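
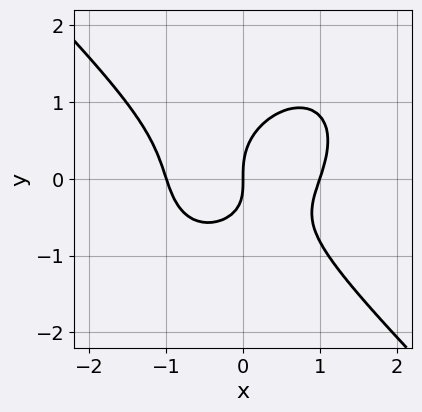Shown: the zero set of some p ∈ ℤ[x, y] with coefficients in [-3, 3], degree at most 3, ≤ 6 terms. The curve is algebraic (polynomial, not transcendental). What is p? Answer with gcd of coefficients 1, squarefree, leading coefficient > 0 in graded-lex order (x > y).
1. deg p = 3. A generic line meets the curve in up to 3 points.
2. Reading off the gridlines: it crosses the y-axis at the gridline y = 0; among the integer gridlines, it crosses the x-axis at x ∈ {-1, 0, 1}.
3. Together with the visible shape, these determine p as stated.

3*x^3 + 3*y^3 - 2*x*y - 3*x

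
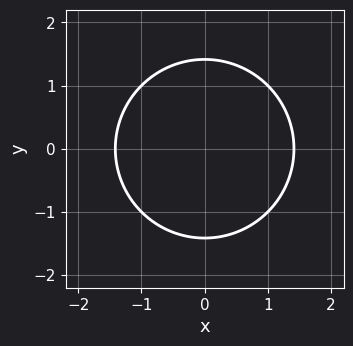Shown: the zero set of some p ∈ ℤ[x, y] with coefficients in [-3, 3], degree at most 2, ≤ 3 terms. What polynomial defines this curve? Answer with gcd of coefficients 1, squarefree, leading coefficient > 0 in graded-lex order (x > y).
x^2 + y^2 - 2

(a) The degree is 2 — a generic line meets the curve in up to 2 points.
(b) Symmetries: mirror symmetry y ↦ −y ⇒ only even powers of y; it's symmetric under x → −x, forcing even powers of x.
(c) Matching integer coefficients to the picture gives p.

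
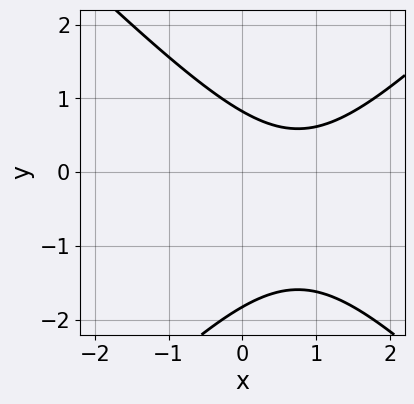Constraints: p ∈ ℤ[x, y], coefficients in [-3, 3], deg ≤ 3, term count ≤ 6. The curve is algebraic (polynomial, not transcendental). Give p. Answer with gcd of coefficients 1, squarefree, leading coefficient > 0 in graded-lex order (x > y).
2*x^2 - 2*y^2 - 3*x - 2*y + 3

(a) The degree is 2 — no degree-1 curve has this shape.
(b) Against the integer gridlines: it misses every integer gridline on the x-axis.
(c) Fitting integer coefficients to these (and the overall shape) gives p.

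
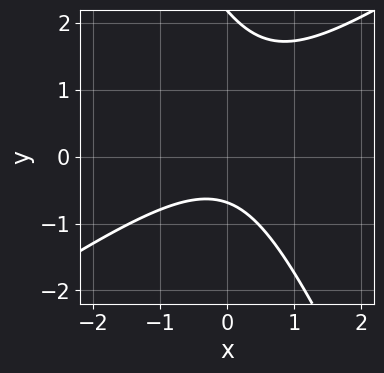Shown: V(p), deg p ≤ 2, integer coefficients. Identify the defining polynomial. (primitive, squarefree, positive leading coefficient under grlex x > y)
(a) The degree is 2 — no degree-1 curve has this shape.
(b) From the visible intercepts: no x-intercept at any integer in the box.
(c) The integer polynomial consistent with all of this is the stated p.

3*x^2 - 3*x*y - 2*y^2 + 3*y + 3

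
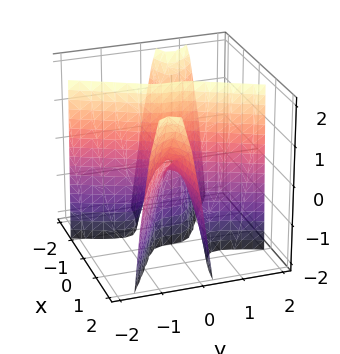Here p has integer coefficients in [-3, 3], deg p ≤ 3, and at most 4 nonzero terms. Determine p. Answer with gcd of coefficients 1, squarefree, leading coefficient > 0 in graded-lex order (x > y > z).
3*x^2*y + 3*x*y^2 - 2*y^3 + x*z

Degree: a generic line meets the surface in up to 3 points, so deg p = 3.
Against the integer gridlines: one y-axis crossing is at y = 0; the visible x-axis segment lies entirely on the surface; the visible z-axis segment lies entirely on the surface.
Together with the visible shape, these determine p as stated.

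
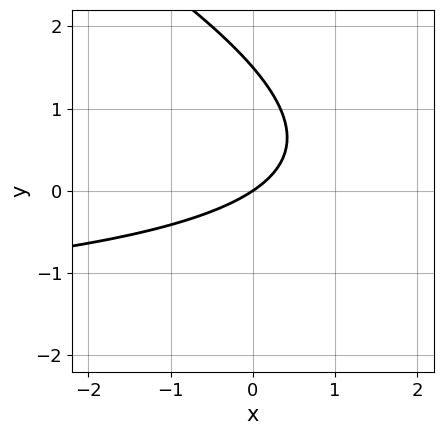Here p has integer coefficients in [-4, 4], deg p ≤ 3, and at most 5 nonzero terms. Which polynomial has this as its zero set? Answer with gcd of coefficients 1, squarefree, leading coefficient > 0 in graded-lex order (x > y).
(a) deg p = 2.
(b) Against the integer gridlines: it meets the x-axis at x = 0 (among the integer gridlines); one y-axis crossing is at y = 0.
(c) Fitting integer coefficients to these (and the overall shape) gives p.

x*y + 2*y^2 + 2*x - 3*y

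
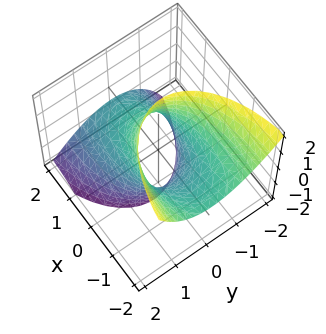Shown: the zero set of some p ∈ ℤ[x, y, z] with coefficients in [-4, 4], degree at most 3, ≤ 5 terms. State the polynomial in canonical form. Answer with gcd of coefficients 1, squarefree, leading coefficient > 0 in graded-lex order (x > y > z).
x^2 + 3*x*z + 3*y^2 + y*z - 2

deg p = 2. The shape is more complex than any degree-1 surface.
From the axis intercepts and sections: the surface avoids every integer z-axis point in the box.
Matching integer coefficients to the picture gives p.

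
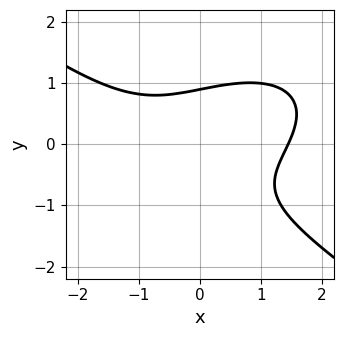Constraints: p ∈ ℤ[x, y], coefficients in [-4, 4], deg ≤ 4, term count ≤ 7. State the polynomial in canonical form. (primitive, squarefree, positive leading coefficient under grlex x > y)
deg p = 3.
Solving for integer coefficients yields p as stated.

x^3 + 3*y^3 - 2*x*y + y^2 - 3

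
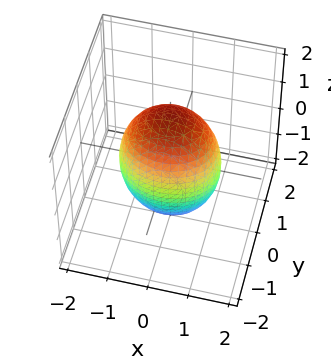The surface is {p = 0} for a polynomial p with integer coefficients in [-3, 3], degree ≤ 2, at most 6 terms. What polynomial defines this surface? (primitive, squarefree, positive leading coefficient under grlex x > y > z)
2*x^2 + 3*y^2 + z^2 - 3

1. Degree: a closed, bounded, convex surface; a quadric, so deg p = 2.
2. Symmetries: the y ↦ −y reflection is a symmetry, so y appears only in even powers; mirror symmetry x ↦ −x ⇒ only even powers of x; the z ↦ −z reflection is a symmetry, so z appears only in even powers.
3. Checking where it meets the axes: the y-axis gridline crossings are at y ∈ {-1, 1}.
4. Together with the visible shape, these determine p as stated.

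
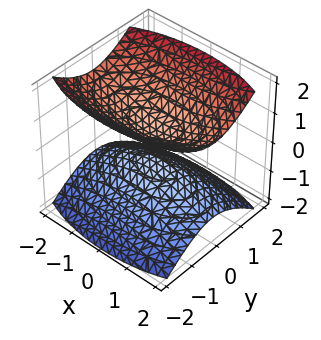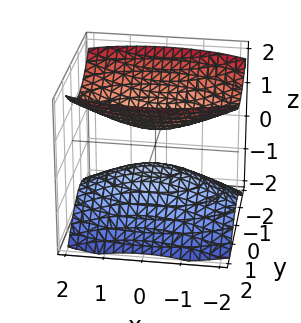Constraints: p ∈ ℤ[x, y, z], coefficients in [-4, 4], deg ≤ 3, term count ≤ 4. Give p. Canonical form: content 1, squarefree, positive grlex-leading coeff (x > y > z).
First, I count 2 distinct pieces. They look like related sheets of one shape, so recover p as a whole.
Next, deg p = 2. Two sheets facing apart; a quadric.
Next, symmetries: mirror symmetry y ↦ −y ⇒ only even powers of y; it's symmetric under x → −x, forcing even powers of x; mirror symmetry z ↦ −z ⇒ only even powers of z.
Next, reading off the gridlines: it misses every integer gridline on the x-axis; no y-intercept at any integer in the box.
Finally, assembling these constraints gives the stated polynomial.

x^2 + 3*y^2 - 3*z^2 + 1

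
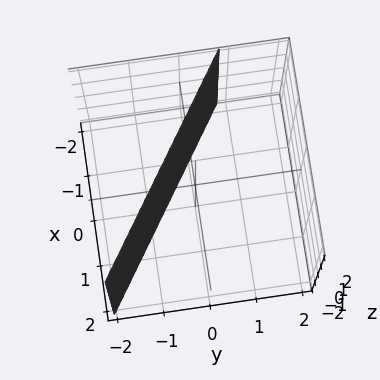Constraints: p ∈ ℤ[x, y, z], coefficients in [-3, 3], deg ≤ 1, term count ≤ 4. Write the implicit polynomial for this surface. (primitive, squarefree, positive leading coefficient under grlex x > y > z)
2*x + 3*y + 2

1. Degree: every cross-section is a straight line — this is a plane, so deg p = 1.
2. From the visible intercepts: no z-intercept at any integer in the box; it crosses the x-axis at the gridline x = -1.
3. Assembling these constraints gives the stated polynomial.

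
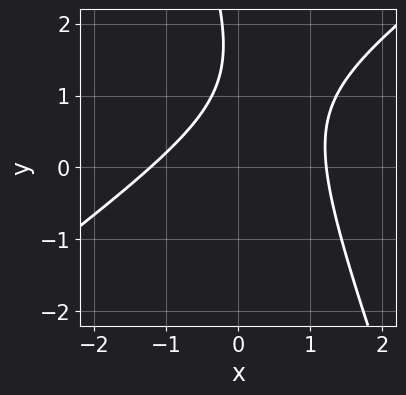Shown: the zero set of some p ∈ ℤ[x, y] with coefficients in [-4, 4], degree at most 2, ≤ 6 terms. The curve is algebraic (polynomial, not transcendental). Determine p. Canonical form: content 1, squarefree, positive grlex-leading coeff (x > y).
2*x^2 - 2*x*y - y^2 + 3*y - 3

(a) Degree: the shape is more complex than any degree-1 curve, so deg p = 2.
(b) From the visible intercepts: the curve avoids every integer y-axis point in the box.
(c) Putting this together gives p.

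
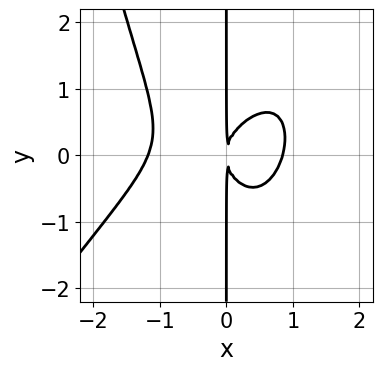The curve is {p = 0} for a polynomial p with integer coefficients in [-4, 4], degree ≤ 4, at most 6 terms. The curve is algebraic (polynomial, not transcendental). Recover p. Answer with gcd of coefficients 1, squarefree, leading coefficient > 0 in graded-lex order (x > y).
(a) deg p = 4. A generic line meets the curve in up to 4 points.
(b) Checking where it meets the axes: every point of the y-axis in the box is on the curve.
(c) Putting this together gives p.

3*x^4 - 2*x^3*y + x^3 + 3*x*y^2 - 3*x^2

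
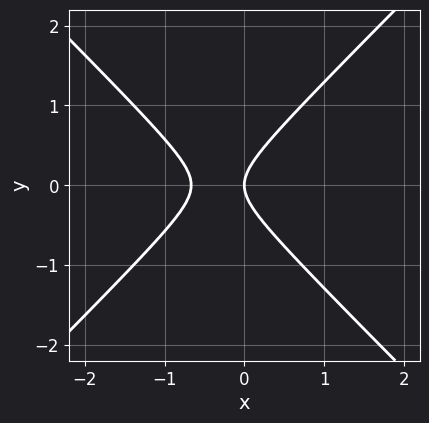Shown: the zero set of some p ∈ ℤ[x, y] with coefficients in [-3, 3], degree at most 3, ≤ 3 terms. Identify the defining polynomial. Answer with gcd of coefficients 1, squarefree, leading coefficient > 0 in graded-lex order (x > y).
1. The degree is 2 — no degree-1 curve has this shape.
2. Symmetries: it's symmetric under y → −y, forcing even powers of y.
3. Reading off the gridlines: it crosses the x-axis at the gridline x = 0; one y-axis crossing is at y = 0.
4. Assembling these constraints gives the stated polynomial.

3*x^2 - 3*y^2 + 2*x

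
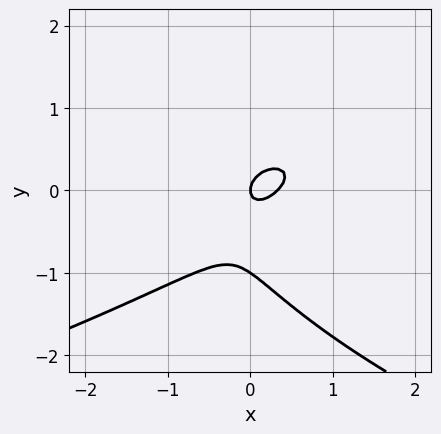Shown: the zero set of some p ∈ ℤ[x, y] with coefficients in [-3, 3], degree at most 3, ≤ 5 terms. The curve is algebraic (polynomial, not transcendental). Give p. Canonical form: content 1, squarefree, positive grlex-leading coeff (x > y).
3*y^3 + 3*x^2 - 3*x*y + 3*y^2 - x

1. deg p = 3. The shape is more complex than any degree-2 curve.
2. Against the integer gridlines: it crosses the x-axis at the gridline x = 0; the y-axis gridline crossings are at y ∈ {-1, 0}.
3. Solving for integer coefficients yields p as stated.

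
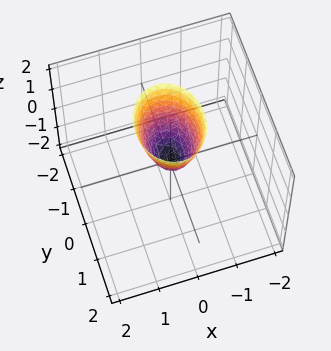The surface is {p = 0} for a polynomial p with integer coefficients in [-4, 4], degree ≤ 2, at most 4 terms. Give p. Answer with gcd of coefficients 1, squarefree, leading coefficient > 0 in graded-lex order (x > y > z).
First, the degree is 2 — a single bowl opening along one axis; a quadric.
Next, symmetries: mirror symmetry y ↦ −y ⇒ only even powers of y; it's symmetric under x → −x, forcing even powers of x.
Then, reading off the gridlines: one z-axis crossing is at z = 0; it crosses the y-axis at the gridline y = 0.
Finally, putting this together gives p.

3*x^2 + 2*y^2 - z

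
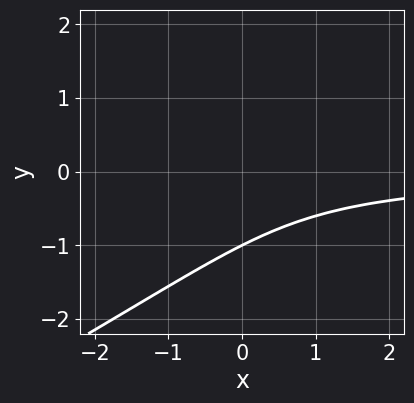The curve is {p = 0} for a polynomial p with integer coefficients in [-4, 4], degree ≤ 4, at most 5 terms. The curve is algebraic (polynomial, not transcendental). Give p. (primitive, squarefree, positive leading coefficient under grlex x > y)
x*y^2 - 2*y^3 - 2*x*y - 2

1. Degree: the shape is more complex than any degree-2 curve, so deg p = 3.
2. Against the integer gridlines: it crosses the y-axis at the gridline y = -1; it misses every integer gridline on the x-axis.
3. Assembling these constraints gives the stated polynomial.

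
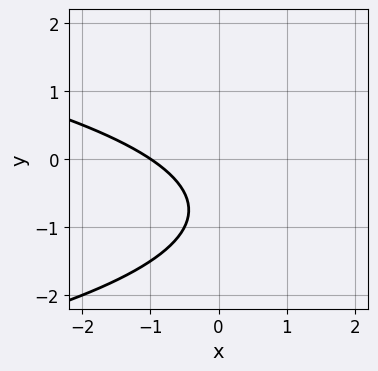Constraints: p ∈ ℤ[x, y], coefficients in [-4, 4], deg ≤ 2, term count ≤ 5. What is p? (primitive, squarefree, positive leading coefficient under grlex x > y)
2*y^2 + 2*x + 3*y + 2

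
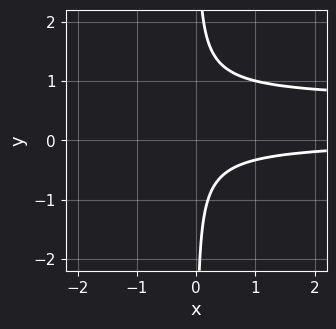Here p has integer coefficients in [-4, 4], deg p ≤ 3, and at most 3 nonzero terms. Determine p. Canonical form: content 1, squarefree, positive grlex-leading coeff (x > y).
First, degree: no degree-2 curve has this shape, so deg p = 3.
Next, checking where it meets the axes: the curve avoids every integer x-axis point in the box; it misses every integer gridline on the y-axis.
Finally, matching integer coefficients to the picture gives p.

3*x*y^2 - 2*x*y - 1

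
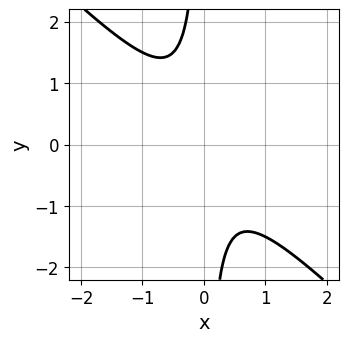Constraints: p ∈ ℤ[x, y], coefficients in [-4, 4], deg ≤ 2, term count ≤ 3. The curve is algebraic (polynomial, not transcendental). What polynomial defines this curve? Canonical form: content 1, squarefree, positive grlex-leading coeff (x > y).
2*x^2 + 2*x*y + 1

First, deg p = 2. A generic line meets the curve in up to 2 points.
Then, checking where it meets the axes: the curve avoids every integer x-axis point in the box; no y-intercept at any integer in the box.
Finally, the integer polynomial consistent with all of this is the stated p.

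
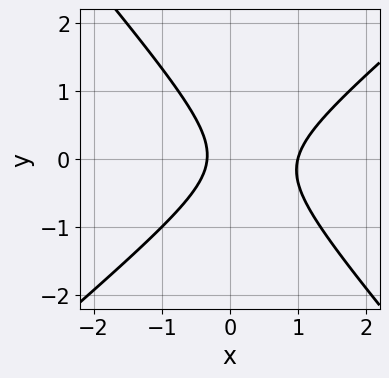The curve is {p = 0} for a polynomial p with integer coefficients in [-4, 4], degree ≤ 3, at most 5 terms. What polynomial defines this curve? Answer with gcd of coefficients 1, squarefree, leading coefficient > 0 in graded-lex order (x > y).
3*x^2 - x*y - 3*y^2 - 2*x - 1

(a) deg p = 2. The shape is more complex than any degree-1 curve.
(b) Checking where it meets the axes: it crosses the x-axis at the gridline x = 1; no y-intercept at any integer in the box.
(c) Solving for integer coefficients yields p as stated.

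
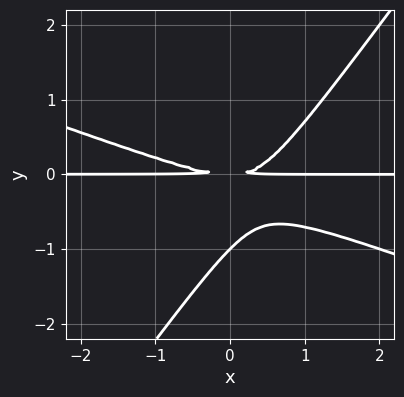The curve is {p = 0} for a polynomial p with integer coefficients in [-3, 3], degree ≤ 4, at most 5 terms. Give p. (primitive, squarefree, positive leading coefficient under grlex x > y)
1. deg p = 3. A generic line meets the curve in up to 3 points.
2. Reading off the gridlines: the visible x-axis segment lies entirely on the curve; it crosses the y-axis at the gridline y = -1.
3. Matching integer coefficients to the picture gives p.

x^2*y + 2*x*y^2 - 2*y^3 - 2*y^2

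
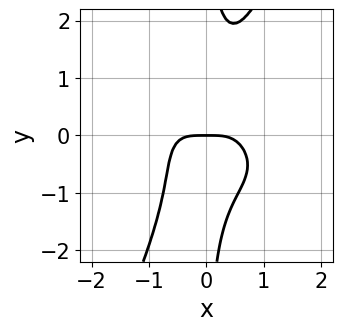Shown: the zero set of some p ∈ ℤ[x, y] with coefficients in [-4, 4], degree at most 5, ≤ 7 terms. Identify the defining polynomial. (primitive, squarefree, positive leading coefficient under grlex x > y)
3*x^4 + 2*x^3*y + 3*x^2*y^2 - 2*x*y^3 + 2*y

1. The degree is 4 — no degree-3 curve has this shape.
2. From the axis intercepts and sections: it meets the y-axis at y = 0 (among the integer gridlines); it crosses the x-axis at the gridline x = 0.
3. Together with the visible shape, these determine p as stated.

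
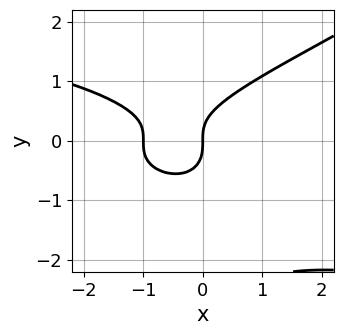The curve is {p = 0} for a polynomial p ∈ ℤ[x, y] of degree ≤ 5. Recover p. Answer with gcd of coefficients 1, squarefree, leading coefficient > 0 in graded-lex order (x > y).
x*y^3 - y^4 - 3*y^3 + 2*x^2 + 2*x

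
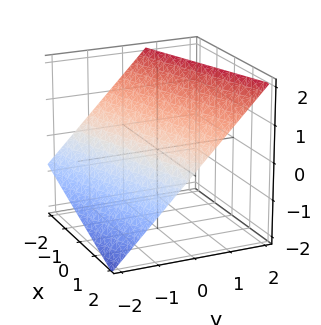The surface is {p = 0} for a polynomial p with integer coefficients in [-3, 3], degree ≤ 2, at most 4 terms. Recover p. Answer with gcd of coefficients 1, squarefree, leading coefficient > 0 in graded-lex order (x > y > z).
x - 3*y + 3*z - 2

Degree: the surface is flat (a plane), so deg p = 1.
From the axis intercepts and sections: it meets the x-axis at x = 2 (among the integer gridlines).
The integer polynomial consistent with all of this is the stated p.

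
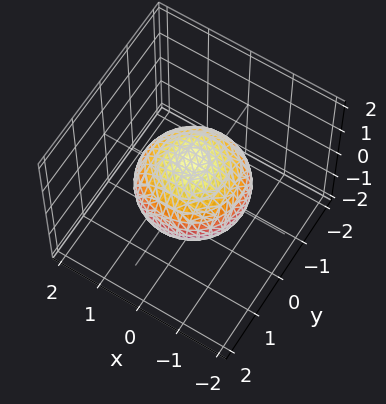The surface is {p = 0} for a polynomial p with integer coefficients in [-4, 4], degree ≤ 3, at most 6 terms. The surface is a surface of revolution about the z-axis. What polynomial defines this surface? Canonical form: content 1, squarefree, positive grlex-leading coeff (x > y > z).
2*x^2 + 2*y^2 + 3*z^2 - 3

Degree: the shape is more complex than any degree-1 surface, so deg p = 2.
Symmetry: the surface is invariant under rotation about z: p = q(x² + y², z).
Checking where it meets the axes: among the integer gridlines, it crosses the z-axis at z ∈ {-1, 1}; a circular section at z = 0 has radius between 1 and 2.
The integer polynomial consistent with all of this is the stated p.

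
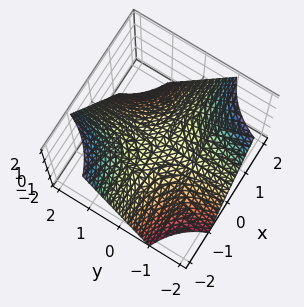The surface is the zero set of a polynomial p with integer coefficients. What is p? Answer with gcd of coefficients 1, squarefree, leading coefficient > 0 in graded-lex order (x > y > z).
deg p = 2. A hyperbolic paraboloid; a quadric.
Against the integer gridlines: it crosses the z-axis at the gridline z = 0; the visible x-axis segment lies entirely on the surface.
Fitting integer coefficients to these (and the overall shape) gives p. Check: (0, -1, 0) on the y-axis lies on the surface, and p(0, -1, 0) = 0. ✓

x*y + z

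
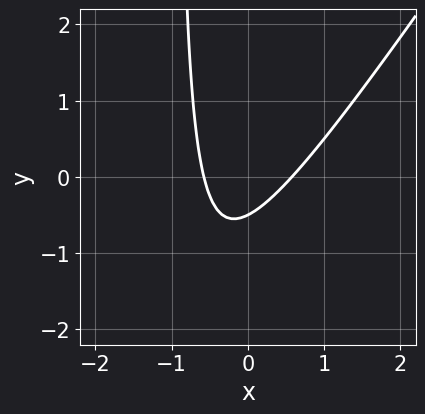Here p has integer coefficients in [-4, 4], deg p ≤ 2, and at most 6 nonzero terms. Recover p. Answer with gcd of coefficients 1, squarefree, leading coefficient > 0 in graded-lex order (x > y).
3*x^2 - 2*x*y - 2*y - 1

(a) The degree is 2 — a generic line meets the curve in up to 2 points.
(b) The integer polynomial consistent with all of this is the stated p.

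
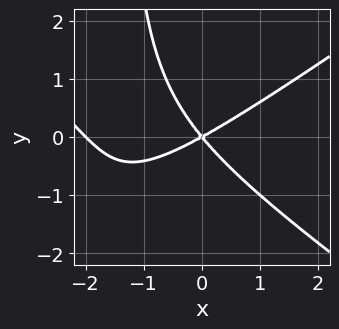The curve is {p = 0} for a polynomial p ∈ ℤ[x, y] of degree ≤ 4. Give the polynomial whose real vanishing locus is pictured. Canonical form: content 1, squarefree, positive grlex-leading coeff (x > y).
First, the degree is 3 — no degree-2 curve has this shape.
Then, observable constraints: one y-axis crossing is at y = 0; the x-axis gridline crossings are at x ∈ {-2, 0}.
Finally, these observations pin down the coefficients.

x^3 - 2*x*y^2 + 2*x^2 - 2*x*y - 3*y^2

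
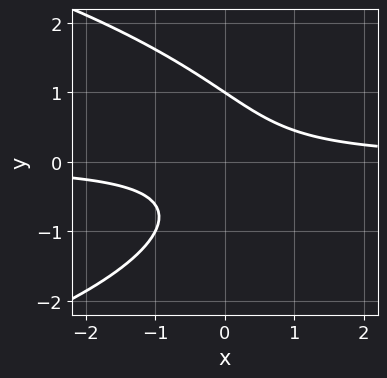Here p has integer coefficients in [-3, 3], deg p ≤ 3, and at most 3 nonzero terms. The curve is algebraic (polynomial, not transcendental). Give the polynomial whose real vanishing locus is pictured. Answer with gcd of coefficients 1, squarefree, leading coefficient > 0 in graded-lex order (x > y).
y^3 + 2*x*y - 1

(a) deg p = 3. The shape is more complex than any degree-2 curve.
(b) Observable constraints: one y-axis crossing is at y = 1; no x-intercept at any integer in the box.
(c) These observations pin down the coefficients.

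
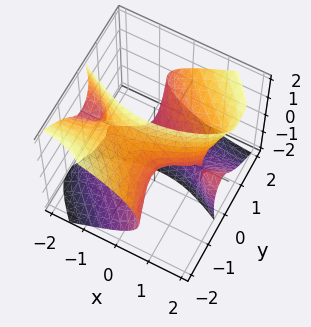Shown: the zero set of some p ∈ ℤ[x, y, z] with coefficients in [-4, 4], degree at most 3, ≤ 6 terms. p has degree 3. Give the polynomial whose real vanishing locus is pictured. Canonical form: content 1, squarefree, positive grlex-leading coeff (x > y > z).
Degree: the shape is more complex than any degree-2 surface, so deg p = 3.
Against the integer gridlines: it meets the y-axis at y = 0 (among the integer gridlines); one z-axis crossing is at z = 0; every point of the x-axis in the box is on the surface.
Fitting integer coefficients to these (and the overall shape) gives p.

x^2*z + 3*x*y^2 + y^3 - 3*y*z^2 - 2*z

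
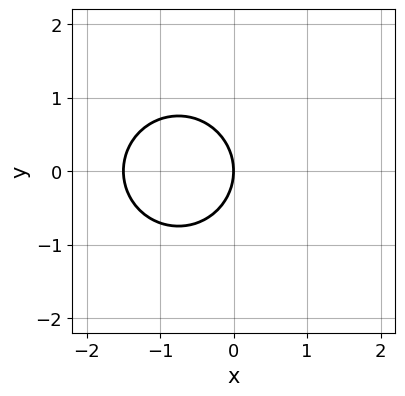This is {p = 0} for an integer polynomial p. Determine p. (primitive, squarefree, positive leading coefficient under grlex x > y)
First, the degree is 2 — a generic line meets the curve in up to 2 points.
Next, symmetries: it's symmetric under y → −y, forcing even powers of y.
Then, from the visible intercepts: it crosses the x-axis at the gridline x = 0; one y-axis crossing is at y = 0.
Finally, matching integer coefficients to the picture gives p.

2*x^2 + 2*y^2 + 3*x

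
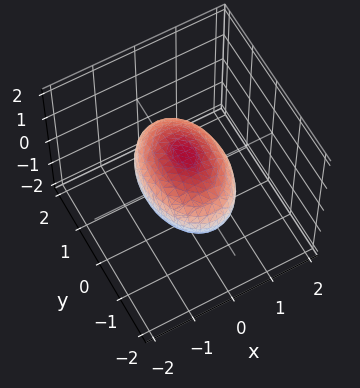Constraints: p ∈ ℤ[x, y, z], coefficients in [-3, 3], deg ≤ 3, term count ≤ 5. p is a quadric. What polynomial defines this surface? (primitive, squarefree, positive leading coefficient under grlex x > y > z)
2*x^2 + y^2 + 2*z^2 - 2

Degree: bounded and convex; a quadric, so deg p = 2.
Symmetries: the z ↦ −z reflection is a symmetry, so z appears only in even powers; the x ↦ −x reflection is a symmetry, so x appears only in even powers; mirror symmetry y ↦ −y ⇒ only even powers of y.
From the axis intercepts and sections: the z-axis gridline crossings are at z ∈ {-1, 1}; among the integer gridlines, it crosses the x-axis at x ∈ {-1, 1}.
Solving for integer coefficients yields p as stated.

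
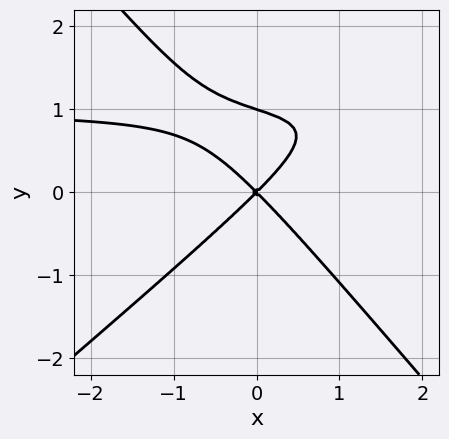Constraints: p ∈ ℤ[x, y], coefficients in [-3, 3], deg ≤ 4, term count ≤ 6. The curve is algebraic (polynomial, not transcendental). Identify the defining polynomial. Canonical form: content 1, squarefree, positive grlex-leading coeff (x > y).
First, deg p = 3. No degree-2 curve has this shape.
Next, against the integer gridlines: it crosses the x-axis at the gridline x = 0; among the integer gridlines, it crosses the y-axis at y ∈ {0, 1}.
Finally, together with the visible shape, these determine p as stated.

3*x^2*y - x*y^2 - 3*y^3 - 3*x^2 + 3*y^2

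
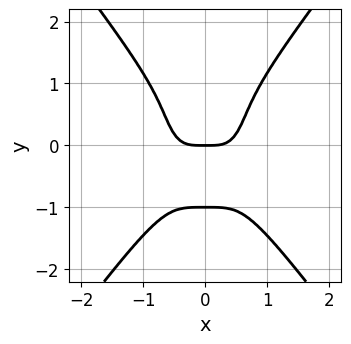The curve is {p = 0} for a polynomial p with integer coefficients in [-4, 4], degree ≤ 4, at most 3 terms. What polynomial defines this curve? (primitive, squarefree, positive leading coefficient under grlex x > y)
1. The degree is 4 — the shape is more complex than any degree-3 curve.
2. Symmetries: mirror symmetry x ↦ −x ⇒ only even powers of x.
3. From the axis intercepts and sections: it meets the x-axis at x = 0 (among the integer gridlines); among the integer gridlines, it crosses the y-axis at y ∈ {-1, 0}.
4. Fitting integer coefficients to these (and the overall shape) gives p.

3*x^4 - y^4 - y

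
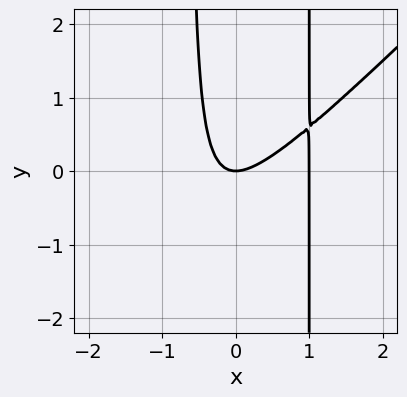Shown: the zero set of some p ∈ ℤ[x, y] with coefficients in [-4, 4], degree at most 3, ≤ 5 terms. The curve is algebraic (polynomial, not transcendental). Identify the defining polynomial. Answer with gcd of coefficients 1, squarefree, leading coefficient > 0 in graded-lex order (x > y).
3*x^3 - 3*x^2*y - 3*x^2 + x*y + 2*y

First, degree: a generic line meets the curve in up to 3 points, so deg p = 3.
Next, reading off the gridlines: the x-axis gridline crossings are at x ∈ {0, 1}; one y-axis crossing is at y = 0.
Finally, matching integer coefficients to the picture gives p.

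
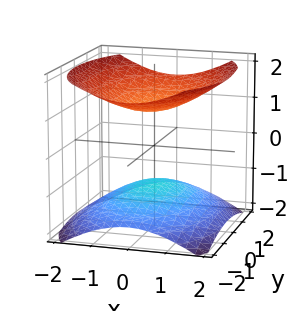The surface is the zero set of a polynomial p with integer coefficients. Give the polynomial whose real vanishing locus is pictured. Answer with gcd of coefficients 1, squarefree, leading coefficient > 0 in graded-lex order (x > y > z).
1. There are 2 components.
2. deg p = 2.
3. Symmetries: mirror symmetry x ↦ −x ⇒ only even powers of x; it's symmetric under z → −z, forcing even powers of z; the y ↦ −y reflection is a symmetry, so y appears only in even powers.
4. Observable constraints: no x-intercept at any integer in the box; it misses every integer gridline on the y-axis.
5. Solving for integer coefficients yields p as stated.

2*x^2 + y^2 - 3*z^2 + 3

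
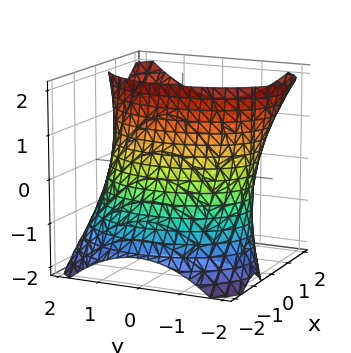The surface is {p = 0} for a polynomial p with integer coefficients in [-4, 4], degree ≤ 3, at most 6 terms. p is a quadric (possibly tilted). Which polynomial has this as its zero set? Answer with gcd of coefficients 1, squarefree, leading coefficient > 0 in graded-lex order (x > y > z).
2*x^2 - 2*x*z + y^2 - 3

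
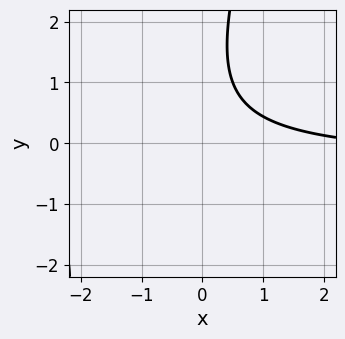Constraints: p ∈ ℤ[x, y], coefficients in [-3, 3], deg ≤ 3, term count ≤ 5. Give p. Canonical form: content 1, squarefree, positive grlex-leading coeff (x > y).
Degree: a generic line meets the curve in up to 2 points, so deg p = 2.
Checking where it meets the axes: no x-intercept at any integer in the box; it misses every integer gridline on the y-axis.
Solving for integer coefficients yields p as stated.

3*x*y - y^2 + x + 2*y - 3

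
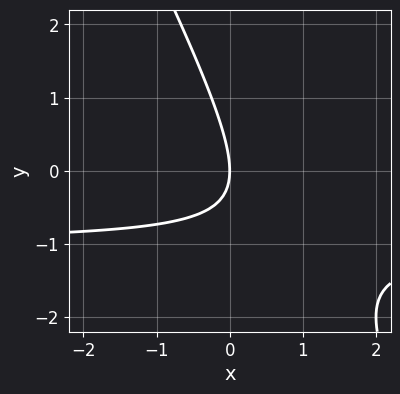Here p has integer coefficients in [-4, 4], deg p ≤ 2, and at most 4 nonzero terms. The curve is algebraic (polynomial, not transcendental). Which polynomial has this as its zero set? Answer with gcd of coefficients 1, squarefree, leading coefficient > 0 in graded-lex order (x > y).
First, the degree is 2 — no degree-1 curve has this shape.
Then, checking where it meets the axes: one y-axis crossing is at y = 0; it meets the x-axis at x = 0 (among the integer gridlines).
Finally, fitting integer coefficients to these (and the overall shape) gives p.

2*x*y + y^2 + 2*x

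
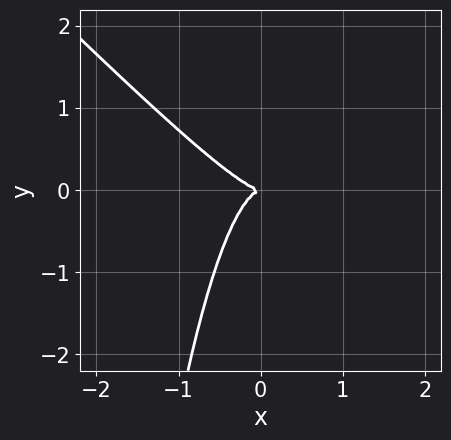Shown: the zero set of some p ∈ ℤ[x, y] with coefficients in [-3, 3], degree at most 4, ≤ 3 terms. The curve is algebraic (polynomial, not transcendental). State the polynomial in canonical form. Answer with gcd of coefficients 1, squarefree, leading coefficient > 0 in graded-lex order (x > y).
2*x^3 + 2*x^2*y + y^2

First, degree: a generic line meets the curve in up to 3 points, so deg p = 3.
Next, checking where it meets the axes: it meets the y-axis at y = 0 (among the integer gridlines); one x-axis crossing is at x = 0.
Finally, these observations pin down the coefficients.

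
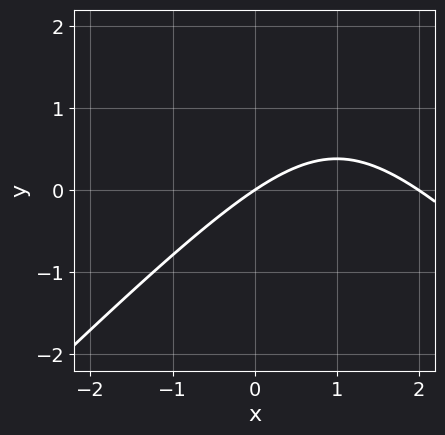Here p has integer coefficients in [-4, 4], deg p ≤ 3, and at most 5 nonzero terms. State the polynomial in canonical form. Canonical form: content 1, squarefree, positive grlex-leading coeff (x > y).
First, deg p = 2. The shape is more complex than any degree-1 curve.
Next, checking where it meets the axes: it crosses the y-axis at the gridline y = 0; among the integer gridlines, it crosses the x-axis at x ∈ {0, 2}.
Finally, fitting integer coefficients to these (and the overall shape) gives p.

x^2 - y^2 - 2*x + 3*y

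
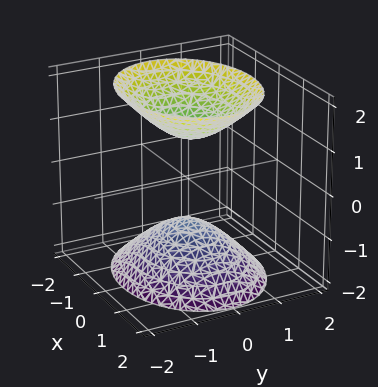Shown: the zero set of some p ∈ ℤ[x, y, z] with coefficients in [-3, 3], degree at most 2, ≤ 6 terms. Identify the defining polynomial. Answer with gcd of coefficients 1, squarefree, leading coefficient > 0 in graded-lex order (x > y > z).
(a) I count 2 distinct pieces.
(b) The degree is 2 — two separate bowl-shaped sheets opening away from each other; a quadric.
(c) Symmetries: mirror symmetry z ↦ −z ⇒ only even powers of z; it's symmetric under x → −x, forcing even powers of x; the y ↦ −y reflection is a symmetry, so y appears only in even powers.
(d) Against the integer gridlines: among the integer gridlines, it crosses the z-axis at z ∈ {-1, 1}; no x-intercept at any integer in the box.
(e) Together with the visible shape, these determine p as stated.

2*x^2 + 3*y^2 - 2*z^2 + 2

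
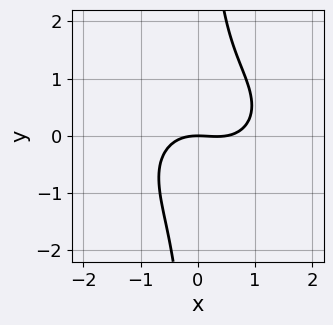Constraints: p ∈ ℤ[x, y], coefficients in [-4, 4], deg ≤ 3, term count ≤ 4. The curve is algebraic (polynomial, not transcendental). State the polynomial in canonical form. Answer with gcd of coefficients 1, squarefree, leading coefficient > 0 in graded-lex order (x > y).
2*x^3 + 3*x*y^2 - x^2 - 3*y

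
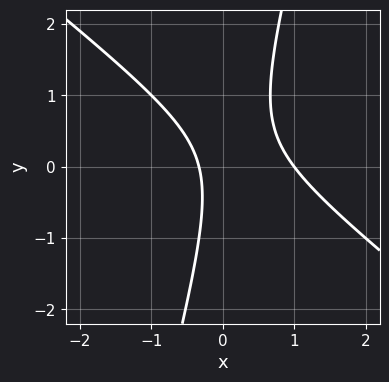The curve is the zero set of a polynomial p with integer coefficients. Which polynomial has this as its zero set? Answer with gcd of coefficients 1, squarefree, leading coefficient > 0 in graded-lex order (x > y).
3*x^2 + 3*x*y - y^2 - 2*x - 1

(a) Degree: no degree-1 curve has this shape, so deg p = 2.
(b) Against the integer gridlines: one x-axis crossing is at x = 1; it misses every integer gridline on the y-axis.
(c) Fitting integer coefficients to these (and the overall shape) gives p.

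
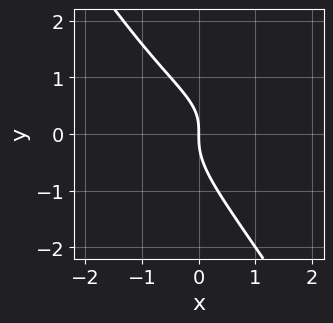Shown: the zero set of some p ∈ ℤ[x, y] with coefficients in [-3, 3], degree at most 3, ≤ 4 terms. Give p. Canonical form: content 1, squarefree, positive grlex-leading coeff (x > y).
3*x*y^2 + 2*y^3 - x*y + 2*x

(a) deg p = 3.
(b) Reading off the gridlines: it crosses the x-axis at the gridline x = 0; it meets the y-axis at y = 0 (among the integer gridlines).
(c) Together with the visible shape, these determine p as stated.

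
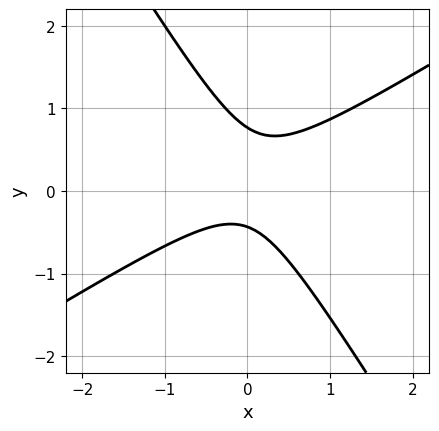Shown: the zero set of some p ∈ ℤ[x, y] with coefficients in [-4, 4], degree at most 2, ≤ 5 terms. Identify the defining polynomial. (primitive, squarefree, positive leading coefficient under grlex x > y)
First, deg p = 2.
Then, checking where it meets the axes: it misses every integer gridline on the x-axis.
Finally, solving for integer coefficients yields p as stated.

3*x^2 - 3*x*y - 3*y^2 + y + 1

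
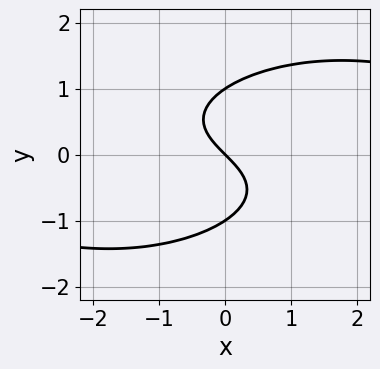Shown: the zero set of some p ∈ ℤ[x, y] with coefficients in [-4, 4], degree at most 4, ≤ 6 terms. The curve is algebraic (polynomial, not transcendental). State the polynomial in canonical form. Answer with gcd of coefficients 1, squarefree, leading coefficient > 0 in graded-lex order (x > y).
x^2*y - x*y^2 + 3*y^3 - 3*x - 3*y

1. The degree is 3 — a generic line meets the curve in up to 3 points.
2. Checking where it meets the axes: the y-axis gridline crossings are at y ∈ {-1, 0, 1}; one x-axis crossing is at x = 0.
3. Solving for integer coefficients yields p as stated.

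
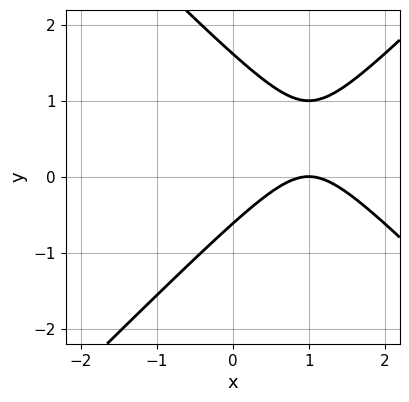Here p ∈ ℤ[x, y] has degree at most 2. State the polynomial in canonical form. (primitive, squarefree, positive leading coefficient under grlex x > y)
1. deg p = 2.
2. Reading off the gridlines: one x-axis crossing is at x = 1.
3. Assembling these constraints gives the stated polynomial.

x^2 - y^2 - 2*x + y + 1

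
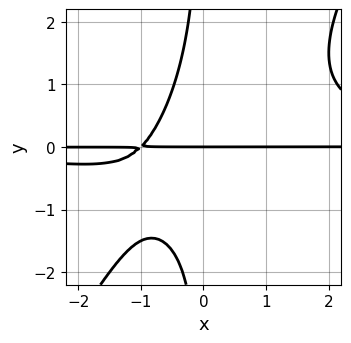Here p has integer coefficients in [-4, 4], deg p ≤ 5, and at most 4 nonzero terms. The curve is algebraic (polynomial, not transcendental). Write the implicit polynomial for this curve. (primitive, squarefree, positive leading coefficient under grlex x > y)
3*x^2*y^2 - 2*x*y^3 - 3*x*y - 3*y

1. deg p = 4. The shape is more complex than any degree-3 curve.
2. Against the integer gridlines: it meets the y-axis at y = 0 (among the integer gridlines); the visible x-axis segment lies entirely on the curve.
3. Putting this together gives p.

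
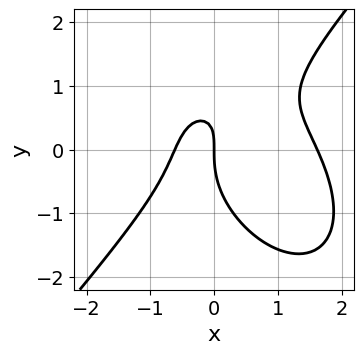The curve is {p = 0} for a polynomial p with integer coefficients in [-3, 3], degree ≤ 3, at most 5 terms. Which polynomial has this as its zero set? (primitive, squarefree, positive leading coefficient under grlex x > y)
3*x^3 - 2*y^3 - 3*x^2 + 3*x*y - 3*x

First, degree: a generic line meets the curve in up to 3 points, so deg p = 3.
Next, checking where it meets the axes: it crosses the y-axis at the gridline y = 0; it meets the x-axis at x = 0 (among the integer gridlines).
Finally, assembling these constraints gives the stated polynomial.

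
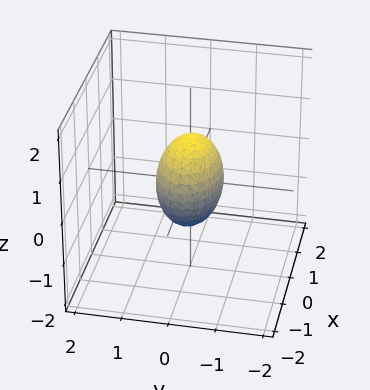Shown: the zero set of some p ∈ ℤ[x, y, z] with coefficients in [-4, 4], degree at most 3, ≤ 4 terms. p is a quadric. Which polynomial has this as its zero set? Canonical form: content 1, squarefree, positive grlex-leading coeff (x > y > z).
First, degree: bounded and convex; a quadric, so deg p = 2.
Next, symmetries: it's symmetric under z → −z, forcing even powers of z; it's symmetric under y → −y, forcing even powers of y; mirror symmetry x ↦ −x ⇒ only even powers of x.
Next, observable constraints: the z-axis gridline crossings are at z ∈ {-1, 1}; among the integer gridlines, it crosses the x-axis at x ∈ {-1, 1}.
Finally, assembling these constraints gives the stated polynomial.

x^2 + 2*y^2 + z^2 - 1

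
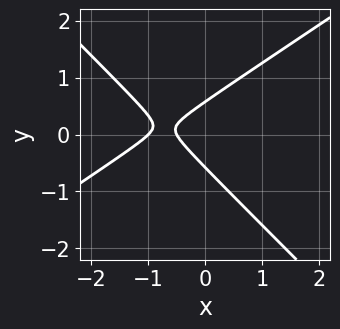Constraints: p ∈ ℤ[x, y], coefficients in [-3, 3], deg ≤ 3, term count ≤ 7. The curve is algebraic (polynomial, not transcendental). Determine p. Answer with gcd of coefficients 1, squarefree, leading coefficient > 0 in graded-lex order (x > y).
Degree: a generic line meets the curve in up to 2 points, so deg p = 2.
From the visible intercepts: it crosses the x-axis at the gridline x = -1.
These observations pin down the coefficients.

2*x^2 - x*y - 3*y^2 + 3*x + 1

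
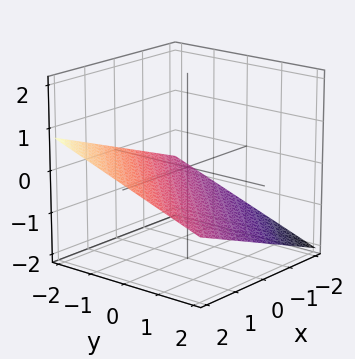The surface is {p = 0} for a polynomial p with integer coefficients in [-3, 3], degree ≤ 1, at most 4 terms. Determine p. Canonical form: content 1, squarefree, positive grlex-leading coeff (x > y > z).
x - y - 3*z - 2

The degree is 1 — the surface is flat (a plane).
From the visible intercepts: it crosses the y-axis at the gridline y = -2; it meets the x-axis at x = 2 (among the integer gridlines).
Assembling these constraints gives the stated polynomial.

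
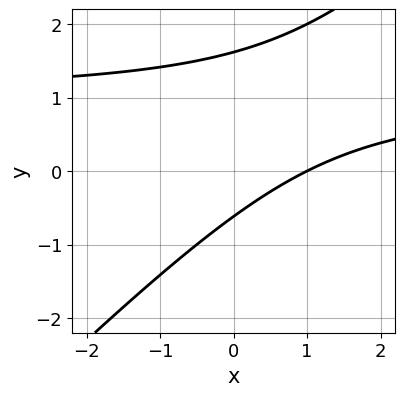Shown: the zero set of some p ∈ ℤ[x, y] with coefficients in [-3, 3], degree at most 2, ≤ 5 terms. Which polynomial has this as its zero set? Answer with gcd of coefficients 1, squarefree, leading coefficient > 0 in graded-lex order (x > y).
deg p = 2. No degree-1 curve has this shape.
Against the integer gridlines: it meets the x-axis at x = 1 (among the integer gridlines).
Solving for integer coefficients yields p as stated.

x*y - y^2 - x + y + 1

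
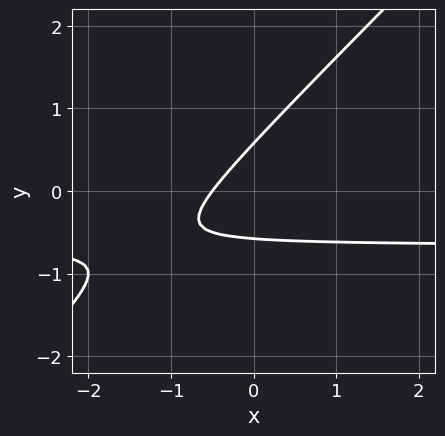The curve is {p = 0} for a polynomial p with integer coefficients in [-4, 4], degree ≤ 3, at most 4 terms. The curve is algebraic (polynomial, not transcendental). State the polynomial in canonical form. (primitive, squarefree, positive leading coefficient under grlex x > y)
3*x*y - 3*y^2 + 2*x + 1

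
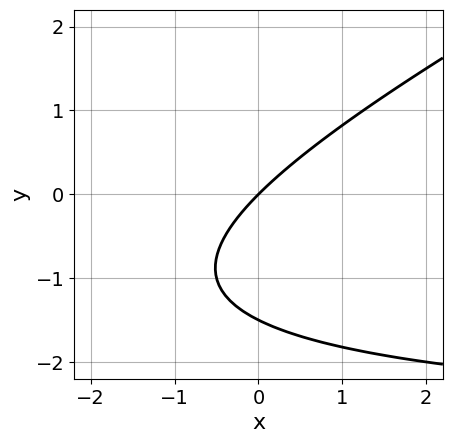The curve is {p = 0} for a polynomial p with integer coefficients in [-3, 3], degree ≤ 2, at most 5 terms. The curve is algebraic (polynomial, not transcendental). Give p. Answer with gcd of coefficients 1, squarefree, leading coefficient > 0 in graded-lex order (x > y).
First, the degree is 2 — the shape is more complex than any degree-1 curve.
Then, reading off the gridlines: it crosses the x-axis at the gridline x = 0; one y-axis crossing is at y = 0.
Finally, the integer polynomial consistent with all of this is the stated p.

x*y - 2*y^2 + 3*x - 3*y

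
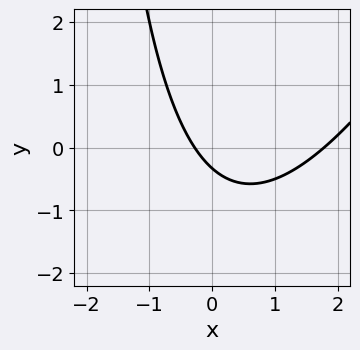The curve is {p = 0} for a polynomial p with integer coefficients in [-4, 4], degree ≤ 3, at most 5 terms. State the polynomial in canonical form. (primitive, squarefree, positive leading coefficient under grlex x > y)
First, deg p = 2. A generic line meets the curve in up to 2 points.
Finally, matching integer coefficients to the picture gives p.

2*x^2 - x*y - 3*x - 3*y - 1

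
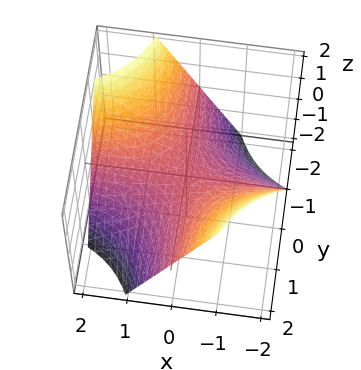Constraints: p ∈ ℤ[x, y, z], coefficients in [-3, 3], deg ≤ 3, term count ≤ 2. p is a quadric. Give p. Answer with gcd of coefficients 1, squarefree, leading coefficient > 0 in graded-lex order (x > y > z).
x*y + z

1. Degree: a saddle surface; a quadric, so deg p = 2.
2. From the axis intercepts and sections: the visible x-axis segment lies entirely on the surface; the visible y-axis segment lies entirely on the surface.
3. The integer polynomial consistent with all of this is the stated p.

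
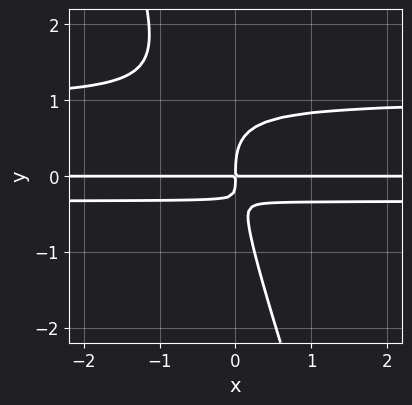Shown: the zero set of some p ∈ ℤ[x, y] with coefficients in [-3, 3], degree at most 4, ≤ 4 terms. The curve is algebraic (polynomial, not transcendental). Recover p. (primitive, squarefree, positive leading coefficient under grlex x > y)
First, degree: no degree-3 curve has this shape, so deg p = 4.
Then, observable constraints: every point of the x-axis in the box is on the curve.
Finally, these observations pin down the coefficients.

3*x*y^3 + y^4 - 2*x*y^2 - x*y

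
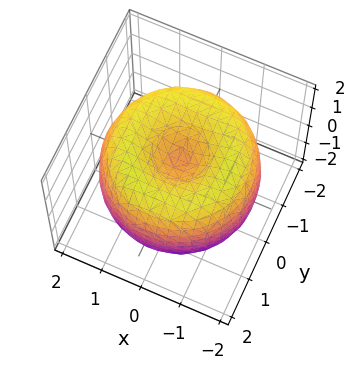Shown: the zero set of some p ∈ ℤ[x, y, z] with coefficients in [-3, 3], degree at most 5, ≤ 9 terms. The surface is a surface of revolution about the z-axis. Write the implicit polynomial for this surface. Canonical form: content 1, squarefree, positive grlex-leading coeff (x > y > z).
x^4 + 2*x^2*y^2 + y^4 - 3*x^2 - 3*y^2 + 2*z^2 - 1

(a) The degree is 4 — the shape is more complex than any degree-3 surface.
(b) Symmetries: rotational symmetry about the z-axis ⇒ p depends on x, y only through x² + y².
(c) Against the integer gridlines: a circular section at z = 0 has radius between 1 and 2.
(d) Solving for integer coefficients yields p as stated.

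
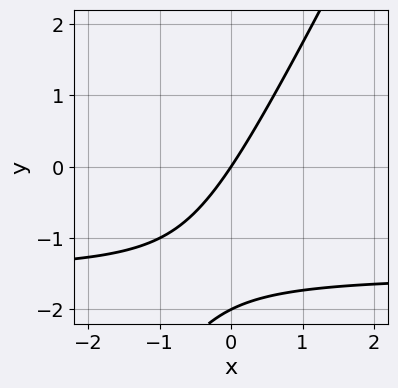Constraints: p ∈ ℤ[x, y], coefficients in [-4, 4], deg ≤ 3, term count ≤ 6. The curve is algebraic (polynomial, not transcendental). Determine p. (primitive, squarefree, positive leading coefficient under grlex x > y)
The degree is 2 — the shape is more complex than any degree-1 curve.
Against the integer gridlines: the y-axis gridline crossings are at y ∈ {-2, 0}; it meets the x-axis at x = 0 (among the integer gridlines).
These observations pin down the coefficients.

2*x*y - y^2 + 3*x - 2*y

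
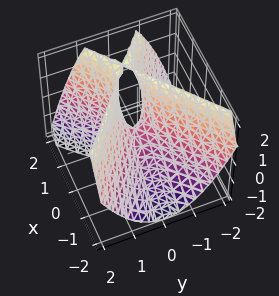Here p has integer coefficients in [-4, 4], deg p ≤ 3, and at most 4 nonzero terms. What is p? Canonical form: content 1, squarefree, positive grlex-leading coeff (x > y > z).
1. Degree: the shape is more complex than any degree-1 surface, so deg p = 2.
2. Observable constraints: it crosses the x-axis at the gridline x = 0; it meets the y-axis at y = 0 (among the integer gridlines).
3. Solving for integer coefficients yields p as stated.

2*x^2 - 2*x*z - 3*y^2 + z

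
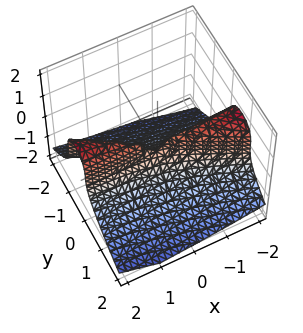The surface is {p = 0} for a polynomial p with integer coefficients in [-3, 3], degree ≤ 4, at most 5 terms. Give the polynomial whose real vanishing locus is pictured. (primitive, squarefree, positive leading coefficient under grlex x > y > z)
z^3 + x*y + 2*y^2

1. deg p = 3. The shape is more complex than any degree-2 surface.
2. From the axis intercepts and sections: one z-axis crossing is at z = 0; every point of the x-axis in the box is on the surface; one y-axis crossing is at y = 0.
3. Assembling these constraints gives the stated polynomial.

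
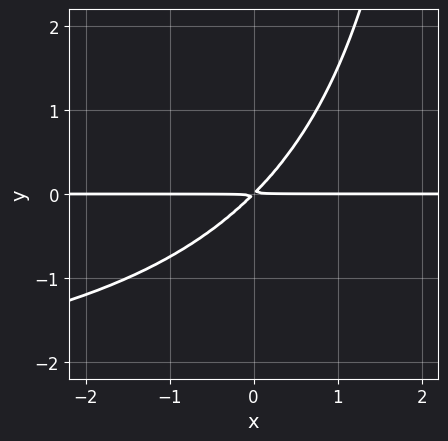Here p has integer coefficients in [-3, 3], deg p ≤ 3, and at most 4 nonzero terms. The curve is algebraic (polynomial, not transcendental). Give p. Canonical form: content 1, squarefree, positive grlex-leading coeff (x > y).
x*y^2 + 3*x*y - 3*y^2

1. Degree: the shape is more complex than any degree-2 curve, so deg p = 3.
2. Reading off the gridlines: every point of the x-axis in the box is on the curve.
3. Fitting integer coefficients to these (and the overall shape) gives p.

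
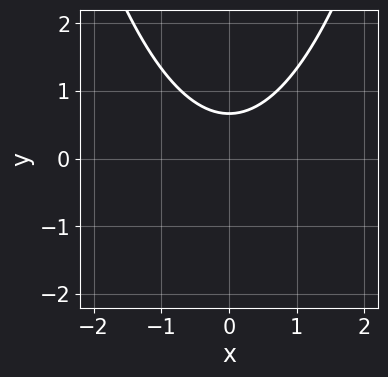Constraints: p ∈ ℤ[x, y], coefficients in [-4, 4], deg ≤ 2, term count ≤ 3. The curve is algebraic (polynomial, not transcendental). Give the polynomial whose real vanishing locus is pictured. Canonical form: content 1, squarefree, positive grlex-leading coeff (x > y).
2*x^2 - 3*y + 2

(a) Degree: a generic line meets the curve in up to 2 points, so deg p = 2.
(b) Symmetries: the x ↦ −x reflection is a symmetry, so x appears only in even powers.
(c) From the axis intercepts and sections: it misses every integer gridline on the x-axis.
(d) Fitting integer coefficients to these (and the overall shape) gives p.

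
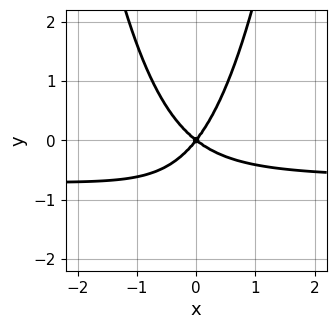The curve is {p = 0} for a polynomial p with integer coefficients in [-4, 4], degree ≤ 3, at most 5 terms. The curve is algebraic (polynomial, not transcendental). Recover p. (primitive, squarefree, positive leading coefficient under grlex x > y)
1. The degree is 3 — no degree-2 curve has this shape.
2. Checking where it meets the axes: it crosses the y-axis at the gridline y = 0; it meets the x-axis at x = 0 (among the integer gridlines).
3. These observations pin down the coefficients.

3*x^2*y + 2*x^2 + x*y - 2*y^2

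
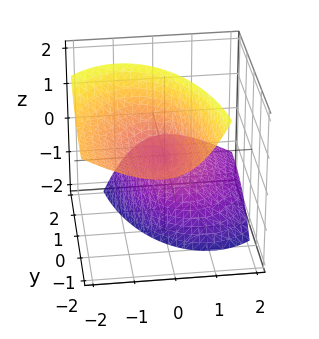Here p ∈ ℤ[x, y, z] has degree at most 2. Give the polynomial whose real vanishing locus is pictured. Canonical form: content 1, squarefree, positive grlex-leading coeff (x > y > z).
1. There are 2 components.
2. The degree is 2 — the shape is more complex than any degree-1 surface.
3. From the visible intercepts: one x-axis crossing is at x = 0; it meets the z-axis at z = 0 (among the integer gridlines); it meets the y-axis at y = 0 (among the integer gridlines).
4. Fitting integer coefficients to these (and the overall shape) gives p.

3*x^2 + 3*x*z + y^2 + 3*y*z - z^2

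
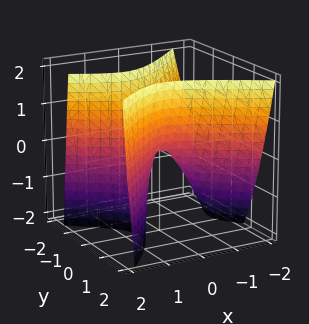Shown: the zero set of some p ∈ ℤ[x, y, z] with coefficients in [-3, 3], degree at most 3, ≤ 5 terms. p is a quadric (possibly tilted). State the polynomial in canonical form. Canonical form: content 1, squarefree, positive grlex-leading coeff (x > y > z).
1. Degree: the shape is more complex than any degree-1 surface, so deg p = 2.
2. Observable constraints: it crosses the z-axis at the gridline z = 0; one x-axis crossing is at x = 0.
3. Together with the visible shape, these determine p as stated.

2*x^2 + x*y - x*z - 3*y^2 + z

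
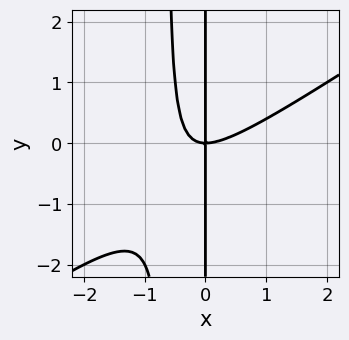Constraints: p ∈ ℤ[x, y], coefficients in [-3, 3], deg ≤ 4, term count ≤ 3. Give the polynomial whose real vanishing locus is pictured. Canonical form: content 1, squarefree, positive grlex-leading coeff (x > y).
2*x^3 - 3*x^2*y - 2*x*y

(a) The degree is 3 — the shape is more complex than any degree-2 curve.
(b) Observable constraints: the visible y-axis segment lies entirely on the curve; it crosses the x-axis at the gridline x = 0.
(c) Together with the visible shape, these determine p as stated.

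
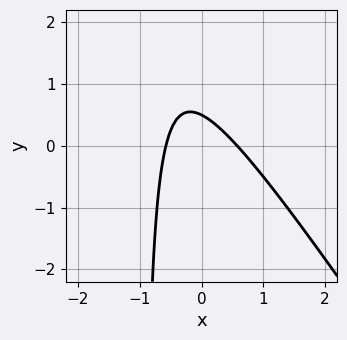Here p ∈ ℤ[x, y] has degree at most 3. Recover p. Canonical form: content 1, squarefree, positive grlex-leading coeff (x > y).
deg p = 2.
Matching integer coefficients to the picture gives p.

3*x^2 + 2*x*y + 2*y - 1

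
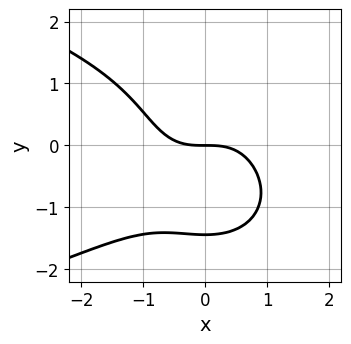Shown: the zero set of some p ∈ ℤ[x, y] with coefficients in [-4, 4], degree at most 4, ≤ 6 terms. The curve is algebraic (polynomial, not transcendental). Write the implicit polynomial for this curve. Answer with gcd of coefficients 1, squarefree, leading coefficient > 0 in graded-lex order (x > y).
deg p = 4. The shape is more complex than any degree-3 curve.
From the axis intercepts and sections: one x-axis crossing is at x = 0; it meets the y-axis at y = 0 (among the integer gridlines).
Putting this together gives p.

x^2*y^2 + y^4 + 2*x^3 + 3*y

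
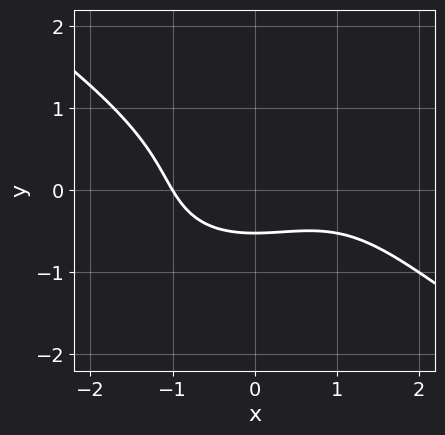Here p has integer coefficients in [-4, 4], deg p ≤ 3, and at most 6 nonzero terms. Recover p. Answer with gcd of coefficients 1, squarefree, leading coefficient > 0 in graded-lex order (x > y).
x^3 + 3*y^3 - x^2 + 3*y + 2

First, the degree is 3 — the shape is more complex than any degree-2 curve.
Then, against the integer gridlines: one x-axis crossing is at x = -1.
Finally, putting this together gives p.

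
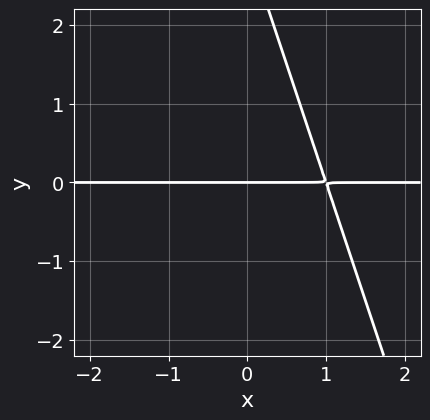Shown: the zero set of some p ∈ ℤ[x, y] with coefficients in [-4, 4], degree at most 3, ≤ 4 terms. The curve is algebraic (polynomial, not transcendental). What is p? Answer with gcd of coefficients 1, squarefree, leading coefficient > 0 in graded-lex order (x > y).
3*x*y + y^2 - 3*y

First, deg p = 2. A generic line meets the curve in up to 2 points.
Then, checking where it meets the axes: one y-axis crossing is at y = 0; every point of the x-axis in the box is on the curve.
Finally, assembling these constraints gives the stated polynomial.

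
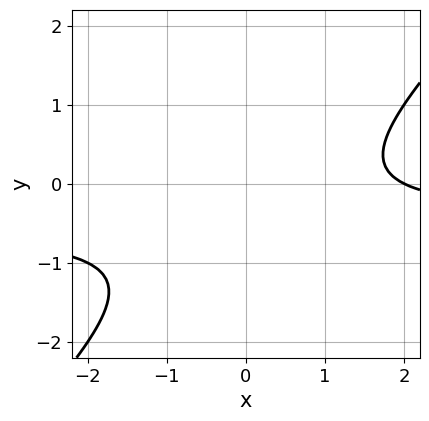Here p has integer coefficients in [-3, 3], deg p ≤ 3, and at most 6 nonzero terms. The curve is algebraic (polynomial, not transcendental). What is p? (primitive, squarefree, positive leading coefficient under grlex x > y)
(a) The degree is 2 — a generic line meets the curve in up to 2 points.
(b) Checking where it meets the axes: no y-intercept at any integer in the box; one x-axis crossing is at x = 2.
(c) Fitting integer coefficients to these (and the overall shape) gives p.

2*x*y - 2*y^2 + x - 2*y - 2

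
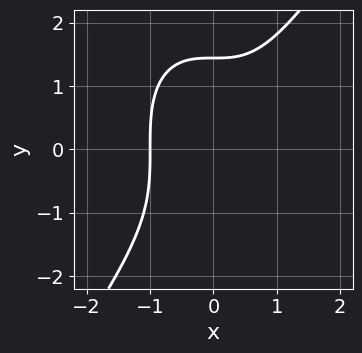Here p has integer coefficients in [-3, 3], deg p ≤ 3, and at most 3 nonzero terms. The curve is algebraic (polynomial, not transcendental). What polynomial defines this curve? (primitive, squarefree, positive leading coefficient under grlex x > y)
3*x^3 - y^3 + 3

(a) deg p = 3.
(b) From the axis intercepts and sections: it crosses the x-axis at the gridline x = -1.
(c) These observations pin down the coefficients.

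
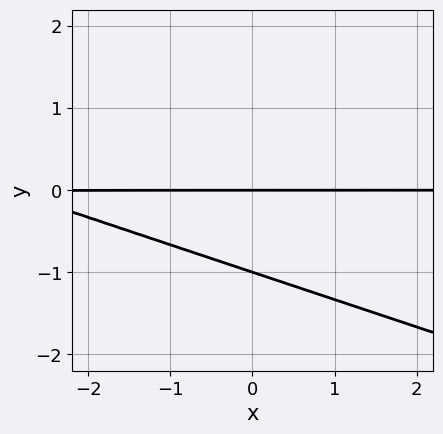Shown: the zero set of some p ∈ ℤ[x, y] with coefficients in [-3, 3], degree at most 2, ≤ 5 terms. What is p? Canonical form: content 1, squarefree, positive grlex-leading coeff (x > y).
1. deg p = 2.
2. Observable constraints: the visible x-axis segment lies entirely on the curve; among the integer gridlines, it crosses the y-axis at y ∈ {-1, 0}.
3. Together with the visible shape, these determine p as stated.

x*y + 3*y^2 + 3*y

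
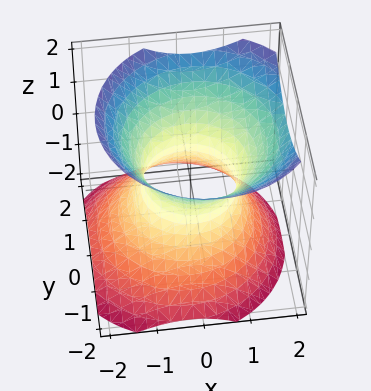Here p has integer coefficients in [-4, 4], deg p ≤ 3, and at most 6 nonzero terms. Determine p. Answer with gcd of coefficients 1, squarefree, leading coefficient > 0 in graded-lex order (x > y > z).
First, degree: no degree-1 surface has this shape, so deg p = 2.
Next, checking where it meets the axes: no z-intercept at any integer in the box; among the integer gridlines, it crosses the y-axis at y ∈ {-1, 1}.
Finally, fitting integer coefficients to these (and the overall shape) gives p. Check: (1, 0, 0) on the x-axis lies on the surface, and p(1, 0, 0) = 0. ✓

3*x^2 - x*z + 3*y^2 - 3*z^2 - 3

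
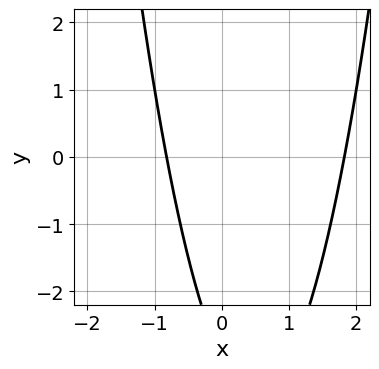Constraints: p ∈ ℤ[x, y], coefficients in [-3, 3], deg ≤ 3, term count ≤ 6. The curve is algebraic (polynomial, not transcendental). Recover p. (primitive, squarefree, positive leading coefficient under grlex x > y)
1. The degree is 2 — the shape is more complex than any degree-1 curve.
2. Against the integer gridlines: the curve avoids every integer y-axis point in the box.
3. Solving for integer coefficients yields p as stated.

2*x^2 - 2*x - y - 3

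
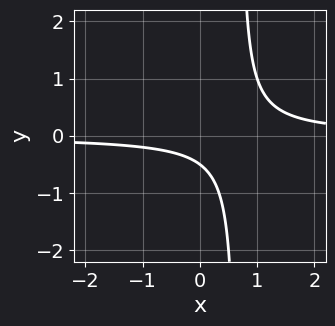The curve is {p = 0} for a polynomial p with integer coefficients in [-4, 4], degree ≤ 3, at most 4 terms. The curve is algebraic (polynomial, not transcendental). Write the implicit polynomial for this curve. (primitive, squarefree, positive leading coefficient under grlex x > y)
3*x*y - 2*y - 1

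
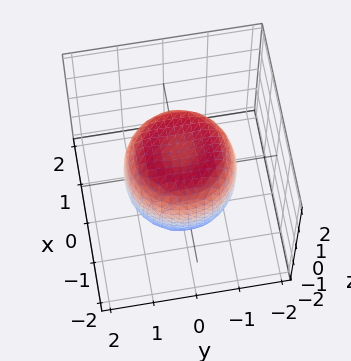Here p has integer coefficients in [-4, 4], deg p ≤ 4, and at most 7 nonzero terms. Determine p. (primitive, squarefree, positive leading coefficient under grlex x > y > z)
x^4 + 2*x^2*y^2 + y^4 - x^2 - y^2 + z^2 - 1

The degree is 4 — the shape is more complex than any degree-3 surface.
Symmetries: rotational symmetry about the z-axis ⇒ p depends on x, y only through x² + y².
From the axis intercepts and sections: the z-axis gridline crossings are at z ∈ {-1, 1}; a circular section at z = -1 has radius exactly 1.
Solving for integer coefficients yields p as stated.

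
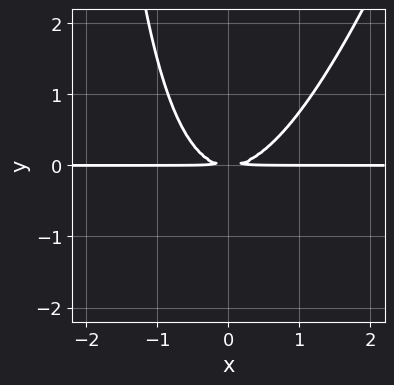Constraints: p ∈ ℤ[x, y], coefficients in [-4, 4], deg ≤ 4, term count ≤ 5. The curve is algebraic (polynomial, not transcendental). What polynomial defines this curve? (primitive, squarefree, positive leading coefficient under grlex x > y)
1. The degree is 3 — a generic line meets the curve in up to 3 points.
2. Checking where it meets the axes: the visible x-axis segment lies entirely on the curve.
3. Assembling these constraints gives the stated polynomial.

3*x^2*y - x*y^2 - 3*y^2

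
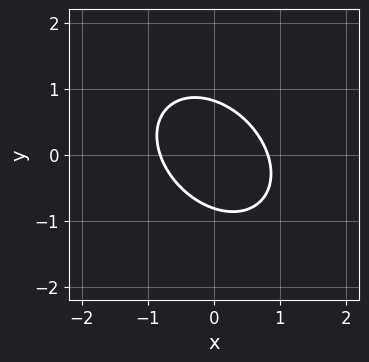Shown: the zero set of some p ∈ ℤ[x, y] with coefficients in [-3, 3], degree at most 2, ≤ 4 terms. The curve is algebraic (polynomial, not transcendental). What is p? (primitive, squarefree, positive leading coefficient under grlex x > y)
3*x^2 + 2*x*y + 3*y^2 - 2

Degree: no degree-1 curve has this shape, so deg p = 2.
Matching integer coefficients to the picture gives p.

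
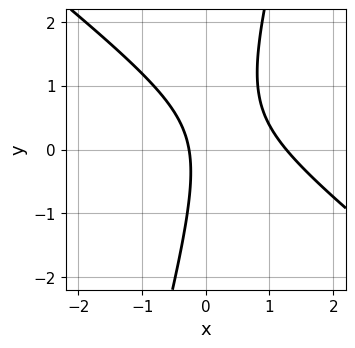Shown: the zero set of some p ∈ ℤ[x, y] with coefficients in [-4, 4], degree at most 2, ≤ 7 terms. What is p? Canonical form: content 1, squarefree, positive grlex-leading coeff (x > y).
First, the degree is 2 — the shape is more complex than any degree-1 curve.
Then, checking where it meets the axes: it misses every integer gridline on the y-axis.
Finally, putting this together gives p.

3*x^2 + 3*x*y - y^2 - 3*x - 1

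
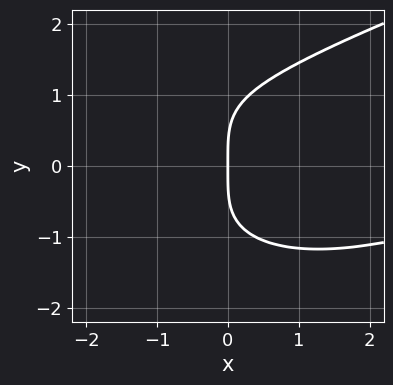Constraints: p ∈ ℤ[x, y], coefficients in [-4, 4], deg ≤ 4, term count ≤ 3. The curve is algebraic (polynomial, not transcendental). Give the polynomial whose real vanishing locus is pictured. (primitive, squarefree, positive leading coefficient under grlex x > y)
y^4 - x^2*y - 3*x

(a) deg p = 4. A generic line meets the curve in up to 4 points.
(b) Against the integer gridlines: one y-axis crossing is at y = 0; it meets the x-axis at x = 0 (among the integer gridlines).
(c) Together with the visible shape, these determine p as stated.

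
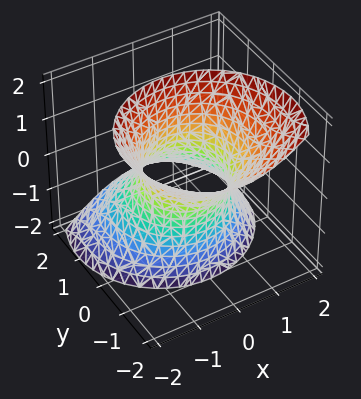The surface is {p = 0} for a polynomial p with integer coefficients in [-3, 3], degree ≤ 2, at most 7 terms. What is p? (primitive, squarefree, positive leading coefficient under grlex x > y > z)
2*x^2 + 2*y^2 + 2*y*z - z^2 - 2

(a) deg p = 2. The shape is more complex than any degree-1 surface.
(b) From the axis intercepts and sections: no z-intercept at any integer in the box; among the integer gridlines, it crosses the x-axis at x ∈ {-1, 1}.
(c) Together with the visible shape, these determine p as stated. Check: (0, 1, 0) on the y-axis lies on the surface, and p(0, 1, 0) = 0. ✓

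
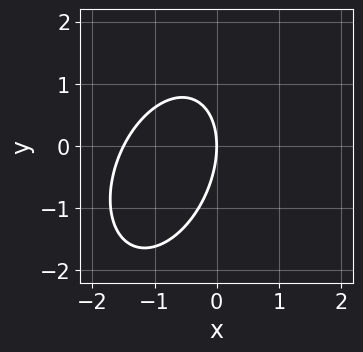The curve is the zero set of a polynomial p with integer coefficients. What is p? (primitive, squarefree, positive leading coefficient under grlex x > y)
deg p = 2. No degree-1 curve has this shape.
Reading off the gridlines: it meets the x-axis at x = 0 (among the integer gridlines); it crosses the y-axis at the gridline y = 0.
Solving for integer coefficients yields p as stated.

2*x^2 - x*y + y^2 + 3*x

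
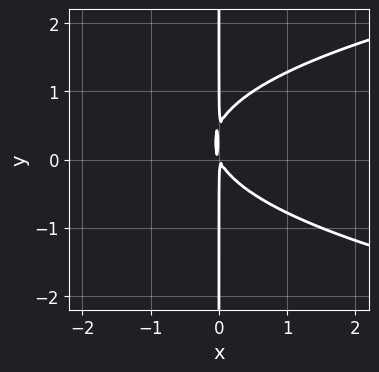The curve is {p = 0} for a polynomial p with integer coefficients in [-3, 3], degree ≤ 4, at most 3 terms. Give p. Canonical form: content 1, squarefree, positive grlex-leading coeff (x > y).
2*x*y^2 - 2*x^2 - x*y

(a) Degree: a generic line meets the curve in up to 3 points, so deg p = 3.
(b) Checking where it meets the axes: the visible y-axis segment lies entirely on the curve.
(c) Assembling these constraints gives the stated polynomial.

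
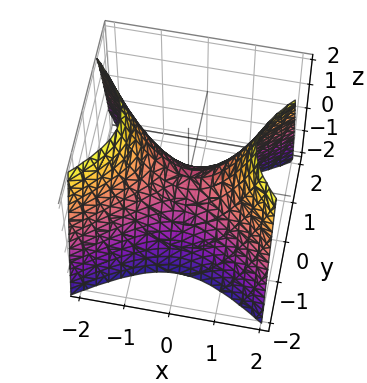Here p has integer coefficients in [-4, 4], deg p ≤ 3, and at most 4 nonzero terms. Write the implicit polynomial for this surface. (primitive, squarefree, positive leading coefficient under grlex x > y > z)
2*x^2 - 3*y^2 - 2*z

(a) Degree: a saddle surface; a quadric, so deg p = 2.
(b) Symmetries: the y ↦ −y reflection is a symmetry, so y appears only in even powers; it's symmetric under x → −x, forcing even powers of x.
(c) From the axis intercepts and sections: it meets the x-axis at x = 0 (among the integer gridlines); it meets the y-axis at y = 0 (among the integer gridlines).
(d) Putting this together gives p.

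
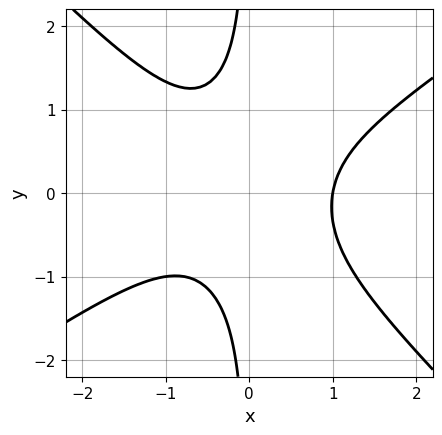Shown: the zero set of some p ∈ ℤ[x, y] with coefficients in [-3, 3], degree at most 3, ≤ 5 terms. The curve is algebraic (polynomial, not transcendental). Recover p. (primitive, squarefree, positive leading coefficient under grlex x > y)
1. Degree: no degree-2 curve has this shape, so deg p = 3.
2. Against the integer gridlines: it misses every integer gridline on the y-axis; it crosses the x-axis at the gridline x = 1.
3. Fitting integer coefficients to these (and the overall shape) gives p.

2*x^3 - x^2*y - 3*x*y^2 - 2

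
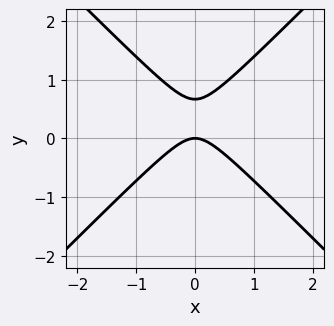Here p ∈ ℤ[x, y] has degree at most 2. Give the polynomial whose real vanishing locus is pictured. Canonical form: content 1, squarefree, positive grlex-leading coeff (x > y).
3*x^2 - 3*y^2 + 2*y

1. Degree: the shape is more complex than any degree-1 curve, so deg p = 2.
2. Symmetries: mirror symmetry x ↦ −x ⇒ only even powers of x.
3. Reading off the gridlines: it meets the x-axis at x = 0 (among the integer gridlines); it meets the y-axis at y = 0 (among the integer gridlines).
4. The integer polynomial consistent with all of this is the stated p.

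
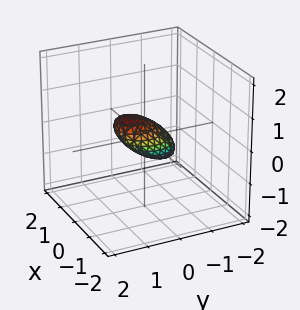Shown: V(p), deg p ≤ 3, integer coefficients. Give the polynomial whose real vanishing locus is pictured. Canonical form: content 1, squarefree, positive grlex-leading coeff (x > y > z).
First, deg p = 2. No degree-1 surface has this shape.
Finally, putting this together gives p.

2*x^2 + 2*y^2 - 3*y*z + 3*z^2 - 1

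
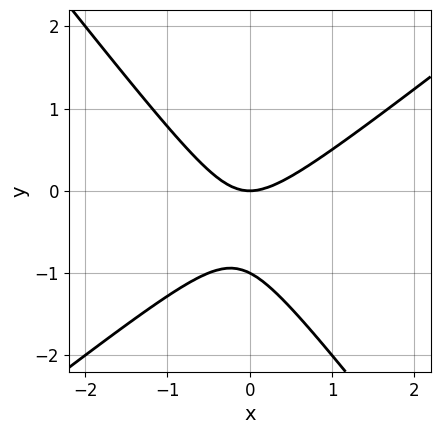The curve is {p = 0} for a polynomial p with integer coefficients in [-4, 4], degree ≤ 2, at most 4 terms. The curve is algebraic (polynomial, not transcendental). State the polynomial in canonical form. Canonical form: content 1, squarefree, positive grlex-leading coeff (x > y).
2*x^2 - x*y - 2*y^2 - 2*y

The degree is 2 — a generic line meets the curve in up to 2 points.
Checking where it meets the axes: the y-axis gridline crossings are at y ∈ {-1, 0}; it meets the x-axis at x = 0 (among the integer gridlines).
The integer polynomial consistent with all of this is the stated p.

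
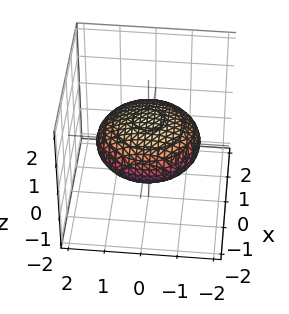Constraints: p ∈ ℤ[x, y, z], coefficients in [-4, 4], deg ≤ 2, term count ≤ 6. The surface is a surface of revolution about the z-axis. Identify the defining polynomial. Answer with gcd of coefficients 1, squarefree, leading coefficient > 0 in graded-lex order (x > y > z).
First, deg p = 2. No degree-1 surface has this shape.
Then, by symmetry, every cross-section ⟂ z is a circle, so x, y appear only via x² + y².
Next, from the visible intercepts: a circular section at z = 0 has radius between 1 and 2.
Finally, putting this together gives p.

x^2 + y^2 + 3*z^2 - 2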